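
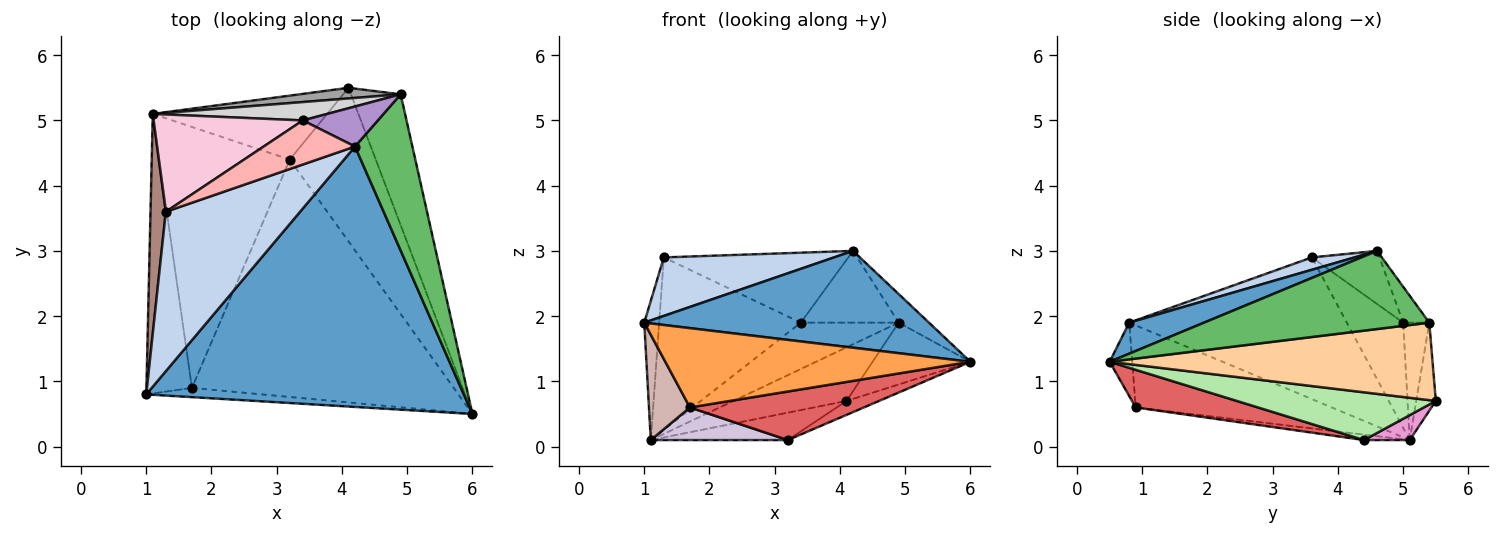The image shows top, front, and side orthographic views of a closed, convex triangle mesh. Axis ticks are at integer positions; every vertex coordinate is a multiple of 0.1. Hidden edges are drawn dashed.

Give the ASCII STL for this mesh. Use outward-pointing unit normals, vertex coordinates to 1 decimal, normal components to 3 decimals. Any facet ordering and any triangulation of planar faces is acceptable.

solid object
 facet normal 0.091 -0.347 0.933
  outer loop
   vertex 4.2 4.6 3.0
   vertex 1.0 0.8 1.9
   vertex 6.0 0.5 1.3
  endloop
 endfacet
 facet normal 0.086 -0.343 0.935
  outer loop
   vertex 1.3 3.6 2.9
   vertex 1.0 0.8 1.9
   vertex 4.2 4.6 3.0
  endloop
 endfacet
 facet normal -0.073 -0.991 -0.116
  outer loop
   vertex 1.7 0.9 0.6
   vertex 6.0 0.5 1.3
   vertex 1.0 0.8 1.9
  endloop
 endfacet
 facet normal 0.816 0.247 -0.523
  outer loop
   vertex 4.9 5.4 1.9
   vertex 6.0 0.5 1.3
   vertex 4.1 5.5 0.7
  endloop
 endfacet
 facet normal 0.801 0.108 0.588
  outer loop
   vertex 4.9 5.4 1.9
   vertex 4.2 4.6 3.0
   vertex 6.0 0.5 1.3
  endloop
 endfacet
 facet normal 0.484 0.079 -0.871
  outer loop
   vertex 3.2 4.4 0.1
   vertex 4.1 5.5 0.7
   vertex 6.0 0.5 1.3
  endloop
 endfacet
 facet normal 0.139 -0.198 -0.970
  outer loop
   vertex 3.2 4.4 0.1
   vertex 6.0 0.5 1.3
   vertex 1.7 0.9 0.6
  endloop
 endfacet
 facet normal -0.296 0.808 0.509
  outer loop
   vertex 3.4 5.0 1.9
   vertex 1.3 3.6 2.9
   vertex 4.2 4.6 3.0
  endloop
 endfacet
 facet normal -0.227 0.851 0.474
  outer loop
   vertex 3.4 5.0 1.9
   vertex 4.2 4.6 3.0
   vertex 4.9 5.4 1.9
  endloop
 endfacet
 facet normal -0.041 -0.124 -0.991
  outer loop
   vertex 1.1 5.1 0.1
   vertex 3.2 4.4 0.1
   vertex 1.7 0.9 0.6
  endloop
 endfacet
 facet normal -0.992 0.068 0.107
  outer loop
   vertex 1.1 5.1 0.1
   vertex 1.0 0.8 1.9
   vertex 1.3 3.6 2.9
  endloop
 endfacet
 facet normal -0.860 -0.180 -0.477
  outer loop
   vertex 1.1 5.1 0.1
   vertex 1.7 0.9 0.6
   vertex 1.0 0.8 1.9
  endloop
 endfacet
 facet normal 0.130 0.391 -0.911
  outer loop
   vertex 1.1 5.1 0.1
   vertex 4.1 5.5 0.7
   vertex 3.2 4.4 0.1
  endloop
 endfacet
 facet normal -0.328 0.823 0.464
  outer loop
   vertex 1.1 5.1 0.1
   vertex 1.3 3.6 2.9
   vertex 3.4 5.0 1.9
  endloop
 endfacet
 facet normal -0.167 0.967 0.192
  outer loop
   vertex 1.1 5.1 0.1
   vertex 4.9 5.4 1.9
   vertex 4.1 5.5 0.7
  endloop
 endfacet
 facet normal -0.241 0.902 0.358
  outer loop
   vertex 1.1 5.1 0.1
   vertex 3.4 5.0 1.9
   vertex 4.9 5.4 1.9
  endloop
 endfacet
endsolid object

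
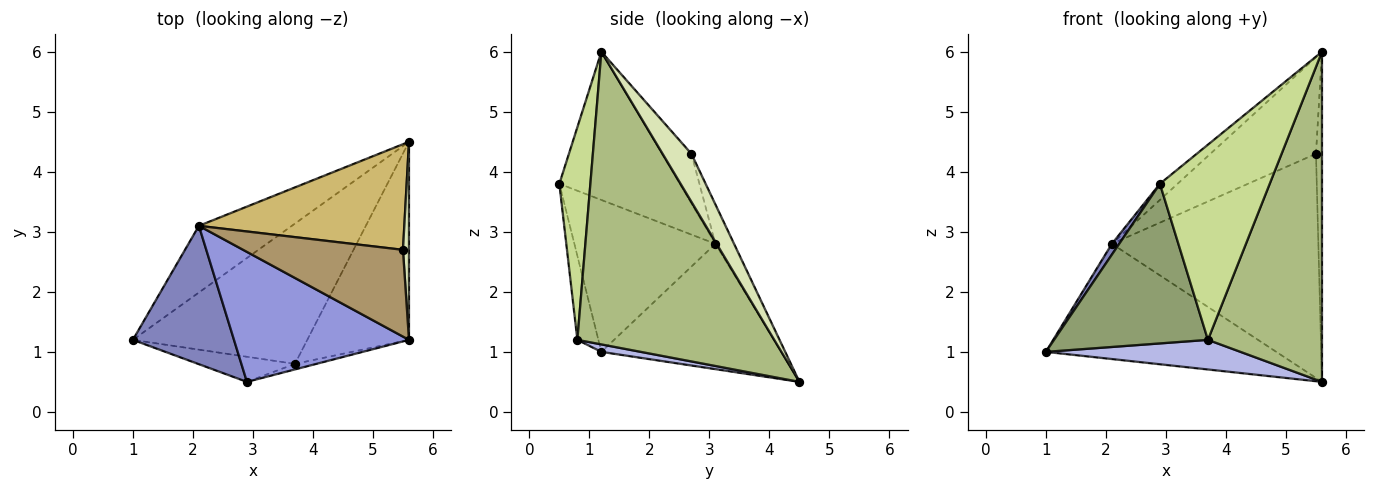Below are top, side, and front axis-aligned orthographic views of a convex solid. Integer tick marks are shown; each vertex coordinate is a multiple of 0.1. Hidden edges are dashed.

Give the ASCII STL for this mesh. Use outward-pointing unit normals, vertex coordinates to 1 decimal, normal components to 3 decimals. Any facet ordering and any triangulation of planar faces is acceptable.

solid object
 facet normal -0.560 0.717 -0.415
  outer loop
   vertex 2.1 3.1 2.8
   vertex 5.6 4.5 0.5
   vertex 1.0 1.2 1.0
  endloop
 endfacet
 facet normal -0.832 -0.043 0.554
  outer loop
   vertex 2.1 3.1 2.8
   vertex 1.0 1.2 1.0
   vertex 2.9 0.5 3.8
  endloop
 endfacet
 facet normal -0.643 0.094 0.760
  outer loop
   vertex 2.1 3.1 2.8
   vertex 2.9 0.5 3.8
   vertex 5.6 1.2 6.0
  endloop
 endfacet
 facet normal 0.042 -0.206 -0.978
  outer loop
   vertex 3.7 0.8 1.2
   vertex 1.0 1.2 1.0
   vertex 5.6 4.5 0.5
  endloop
 endfacet
 facet normal -0.134 -0.979 -0.154
  outer loop
   vertex 3.7 0.8 1.2
   vertex 2.9 0.5 3.8
   vertex 1.0 1.2 1.0
  endloop
 endfacet
 facet normal 0.829 -0.480 -0.288
  outer loop
   vertex 3.7 0.8 1.2
   vertex 5.6 4.5 0.5
   vertex 5.6 1.2 6.0
  endloop
 endfacet
 facet normal 0.272 -0.962 -0.027
  outer loop
   vertex 3.7 0.8 1.2
   vertex 5.6 1.2 6.0
   vertex 2.9 0.5 3.8
  endloop
 endfacet
 facet normal 0.972 0.202 0.121
  outer loop
   vertex 5.5 2.7 4.3
   vertex 5.6 1.2 6.0
   vertex 5.6 4.5 0.5
  endloop
 endfacet
 facet normal -0.203 0.728 0.655
  outer loop
   vertex 5.5 2.7 4.3
   vertex 2.1 3.1 2.8
   vertex 5.6 1.2 6.0
  endloop
 endfacet
 facet normal -0.081 0.902 0.425
  outer loop
   vertex 5.5 2.7 4.3
   vertex 5.6 4.5 0.5
   vertex 2.1 3.1 2.8
  endloop
 endfacet
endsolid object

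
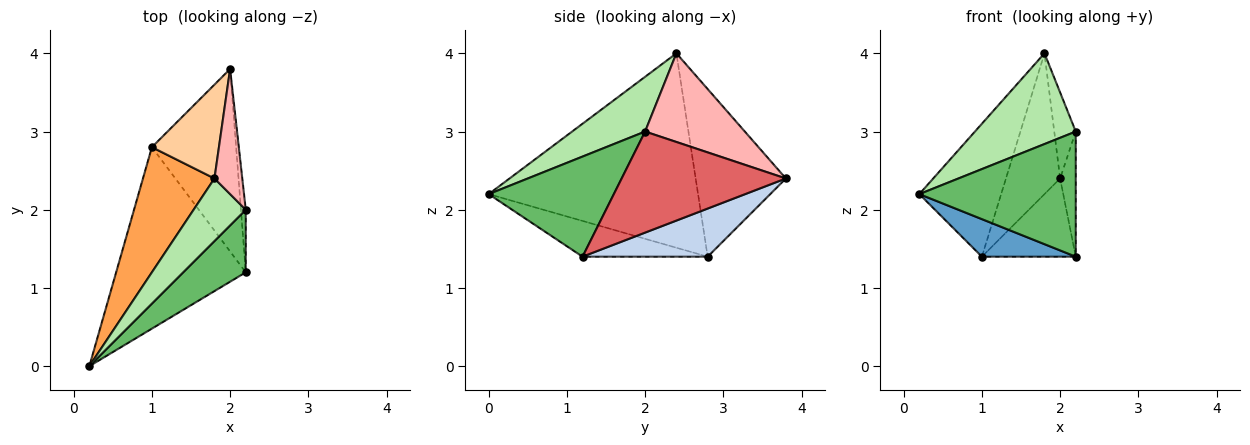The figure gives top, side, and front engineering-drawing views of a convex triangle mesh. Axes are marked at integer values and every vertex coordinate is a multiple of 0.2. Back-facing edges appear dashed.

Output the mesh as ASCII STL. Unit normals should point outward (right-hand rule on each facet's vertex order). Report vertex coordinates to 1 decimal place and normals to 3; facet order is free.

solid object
 facet normal -0.261 -0.196 -0.945
  outer loop
   vertex 1.0 2.8 1.4
   vertex 2.2 1.2 1.4
   vertex 0.2 0.0 2.2
  endloop
 endfacet
 facet normal 0.465 0.349 -0.814
  outer loop
   vertex 1.0 2.8 1.4
   vertex 2.0 3.8 2.4
   vertex 2.2 1.2 1.4
  endloop
 endfacet
 facet normal -0.881 0.344 0.324
  outer loop
   vertex 1.0 2.8 1.4
   vertex 0.2 0.0 2.2
   vertex 1.8 2.4 4.0
  endloop
 endfacet
 facet normal -0.811 0.487 0.324
  outer loop
   vertex 1.0 2.8 1.4
   vertex 1.8 2.4 4.0
   vertex 2.0 3.8 2.4
  endloop
 endfacet
 facet normal 0.582 -0.727 0.364
  outer loop
   vertex 2.2 2.0 3.0
   vertex 0.2 0.0 2.2
   vertex 2.2 1.2 1.4
  endloop
 endfacet
 facet normal 0.512 -0.707 0.488
  outer loop
   vertex 2.2 2.0 3.0
   vertex 1.8 2.4 4.0
   vertex 0.2 0.0 2.2
  endloop
 endfacet
 facet normal 0.994 0.095 -0.047
  outer loop
   vertex 2.2 2.0 3.0
   vertex 2.2 1.2 1.4
   vertex 2.0 3.8 2.4
  endloop
 endfacet
 facet normal 0.935 0.202 0.293
  outer loop
   vertex 2.2 2.0 3.0
   vertex 2.0 3.8 2.4
   vertex 1.8 2.4 4.0
  endloop
 endfacet
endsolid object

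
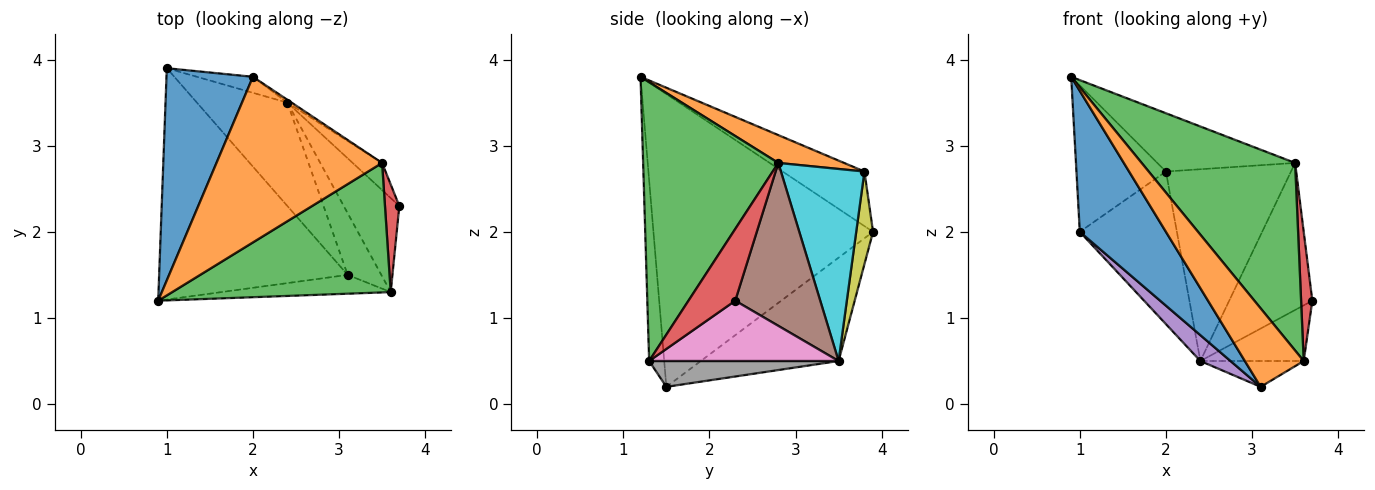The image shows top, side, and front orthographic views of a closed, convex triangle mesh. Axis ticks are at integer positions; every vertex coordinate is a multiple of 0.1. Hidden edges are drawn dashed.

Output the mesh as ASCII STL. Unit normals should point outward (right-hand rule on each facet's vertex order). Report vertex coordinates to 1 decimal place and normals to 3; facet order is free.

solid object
 facet normal -0.799 -0.313 -0.514
  outer loop
   vertex 3.1 1.5 0.2
   vertex 0.9 1.2 3.8
   vertex 1.0 3.9 2.0
  endloop
 endfacet
 facet normal -0.242 -0.944 -0.226
  outer loop
   vertex 3.6 1.3 0.5
   vertex 0.9 1.2 3.8
   vertex 3.1 1.5 0.2
  endloop
 endfacet
 facet normal 0.587 -0.666 0.460
  outer loop
   vertex 3.6 1.3 0.5
   vertex 3.5 2.8 2.8
   vertex 0.9 1.2 3.8
  endloop
 endfacet
 facet normal 0.955 -0.229 0.191
  outer loop
   vertex 3.6 1.3 0.5
   vertex 3.7 2.3 1.2
   vertex 3.5 2.8 2.8
  endloop
 endfacet
 facet normal -0.743 -0.162 -0.650
  outer loop
   vertex 2.4 3.5 0.5
   vertex 3.1 1.5 0.2
   vertex 1.0 3.9 2.0
  endloop
 endfacet
 facet normal 0.709 0.693 -0.128
  outer loop
   vertex 2.4 3.5 0.5
   vertex 3.5 2.8 2.8
   vertex 3.7 2.3 1.2
  endloop
 endfacet
 facet normal 0.682 0.372 -0.629
  outer loop
   vertex 2.4 3.5 0.5
   vertex 3.7 2.3 1.2
   vertex 3.6 1.3 0.5
  endloop
 endfacet
 facet normal 0.578 0.315 -0.753
  outer loop
   vertex 2.4 3.5 0.5
   vertex 3.6 1.3 0.5
   vertex 3.1 1.5 0.2
  endloop
 endfacet
 facet normal 0.170 0.980 -0.103
  outer loop
   vertex 2.0 3.8 2.7
   vertex 2.4 3.5 0.5
   vertex 1.0 3.9 2.0
  endloop
 endfacet
 facet normal 0.555 0.832 -0.012
  outer loop
   vertex 2.0 3.8 2.7
   vertex 3.5 2.8 2.8
   vertex 2.4 3.5 0.5
  endloop
 endfacet
 facet normal -0.461 0.504 0.730
  outer loop
   vertex 2.0 3.8 2.7
   vertex 1.0 3.9 2.0
   vertex 0.9 1.2 3.8
  endloop
 endfacet
 facet normal 0.157 0.328 0.932
  outer loop
   vertex 2.0 3.8 2.7
   vertex 0.9 1.2 3.8
   vertex 3.5 2.8 2.8
  endloop
 endfacet
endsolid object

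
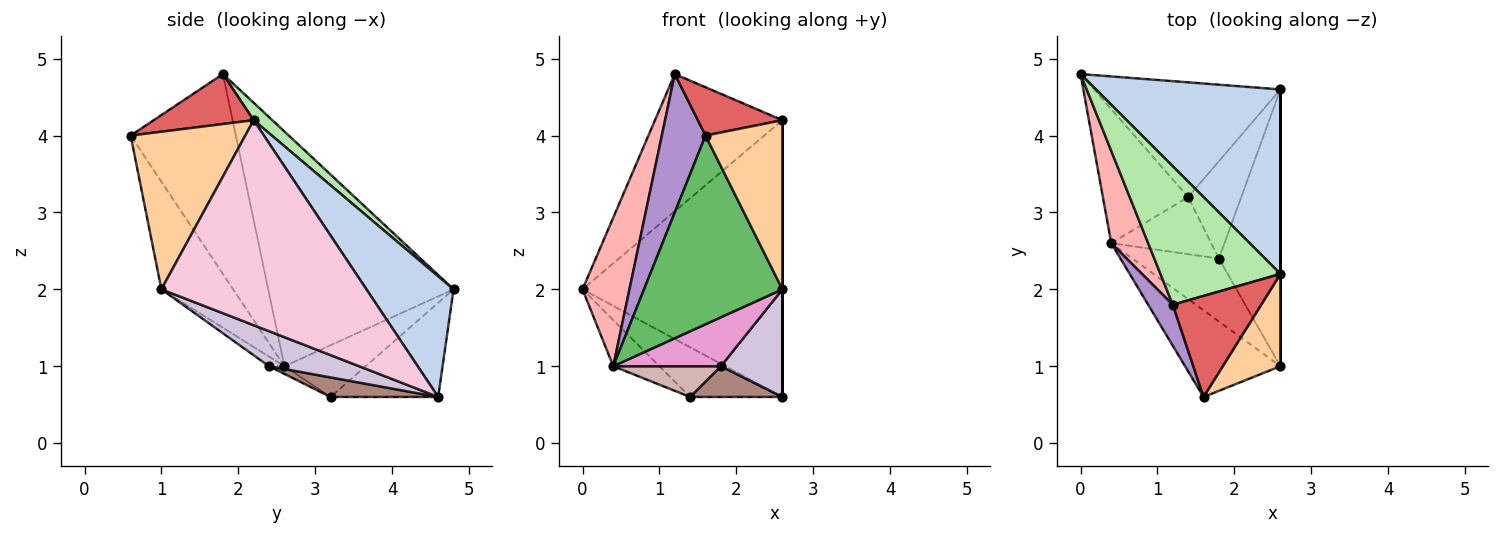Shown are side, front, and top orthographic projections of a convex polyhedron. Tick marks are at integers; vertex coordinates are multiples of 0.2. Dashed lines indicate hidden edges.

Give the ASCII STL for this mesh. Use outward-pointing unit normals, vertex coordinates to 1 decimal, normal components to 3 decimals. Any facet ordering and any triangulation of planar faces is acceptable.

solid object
 facet normal -0.421 0.360 -0.833
  outer loop
   vertex 2.6 4.6 0.6
   vertex 1.4 3.2 0.6
   vertex 0.0 4.8 2.0
  endloop
 endfacet
 facet normal 0.341 0.782 0.521
  outer loop
   vertex 2.6 2.2 4.2
   vertex 2.6 4.6 0.6
   vertex 0.0 4.8 2.0
  endloop
 endfacet
 facet normal -0.498 0.282 -0.820
  outer loop
   vertex 0.4 2.6 1.0
   vertex 0.0 4.8 2.0
   vertex 1.4 3.2 0.6
  endloop
 endfacet
 facet normal 0.795 -0.533 0.291
  outer loop
   vertex 2.6 1.0 2.0
   vertex 2.6 2.2 4.2
   vertex 1.6 0.6 4.0
  endloop
 endfacet
 facet normal -0.426 -0.822 -0.378
  outer loop
   vertex 2.6 1.0 2.0
   vertex 1.6 0.6 4.0
   vertex 0.4 2.6 1.0
  endloop
 endfacet
 facet normal 0.103 0.700 0.706
  outer loop
   vertex 1.2 1.8 4.8
   vertex 2.6 2.2 4.2
   vertex 0.0 4.8 2.0
  endloop
 endfacet
 facet normal 0.454 -0.384 0.804
  outer loop
   vertex 1.2 1.8 4.8
   vertex 1.6 0.6 4.0
   vertex 2.6 2.2 4.2
  endloop
 endfacet
 facet normal -0.958 -0.243 0.151
  outer loop
   vertex 1.2 1.8 4.8
   vertex 0.0 4.8 2.0
   vertex 0.4 2.6 1.0
  endloop
 endfacet
 facet normal -0.918 -0.381 0.113
  outer loop
   vertex 1.2 1.8 4.8
   vertex 0.4 2.6 1.0
   vertex 1.6 0.6 4.0
  endloop
 endfacet
 facet normal 0.469 -0.320 -0.823
  outer loop
   vertex 1.8 2.4 1.0
   vertex 2.6 4.6 0.6
   vertex 2.6 1.0 2.0
  endloop
 endfacet
 facet normal 0.331 -0.284 -0.900
  outer loop
   vertex 1.8 2.4 1.0
   vertex 1.4 3.2 0.6
   vertex 2.6 4.6 0.6
  endloop
 endfacet
 facet normal -0.068 -0.473 -0.878
  outer loop
   vertex 1.8 2.4 1.0
   vertex 0.4 2.6 1.0
   vertex 1.4 3.2 0.6
  endloop
 endfacet
 facet normal -0.087 -0.612 -0.786
  outer loop
   vertex 1.8 2.4 1.0
   vertex 2.6 1.0 2.0
   vertex 0.4 2.6 1.0
  endloop
 endfacet
 facet normal 1.000 0.000 0.000
  outer loop
   vertex 2.6 1.0 2.0
   vertex 2.6 4.6 0.6
   vertex 2.6 2.2 4.2
  endloop
 endfacet
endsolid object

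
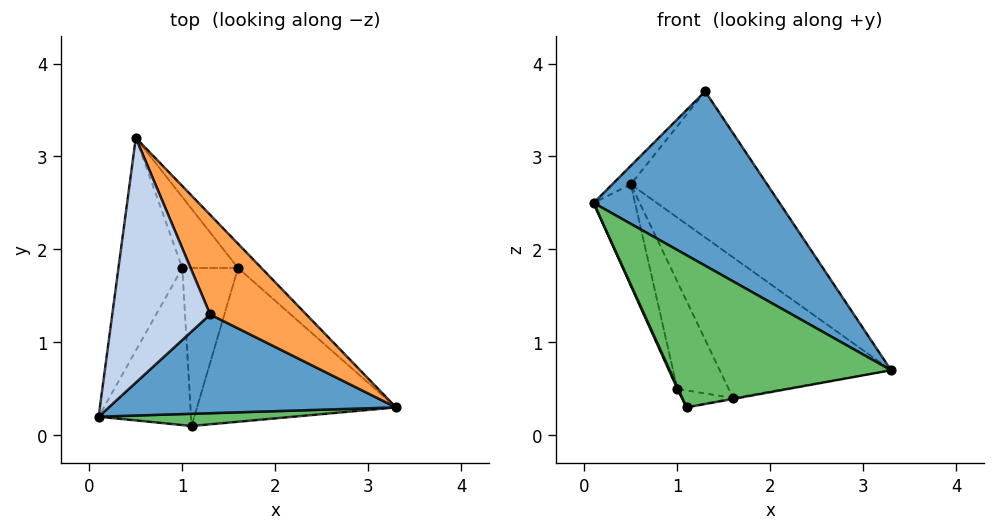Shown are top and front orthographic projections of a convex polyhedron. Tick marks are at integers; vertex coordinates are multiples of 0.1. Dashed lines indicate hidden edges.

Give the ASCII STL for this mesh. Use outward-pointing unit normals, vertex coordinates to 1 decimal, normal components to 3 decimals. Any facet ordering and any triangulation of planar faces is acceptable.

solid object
 facet normal 0.291 -0.832 0.472
  outer loop
   vertex 1.3 1.3 3.7
   vertex 0.1 0.2 2.5
   vertex 3.3 0.3 0.7
  endloop
 endfacet
 facet normal -0.729 0.052 0.682
  outer loop
   vertex 1.3 1.3 3.7
   vertex 0.5 3.2 2.7
   vertex 0.1 0.2 2.5
  endloop
 endfacet
 facet normal 0.783 0.514 0.351
  outer loop
   vertex 1.3 1.3 3.7
   vertex 3.3 0.3 0.7
   vertex 0.5 3.2 2.7
  endloop
 endfacet
 facet normal -0.941 0.146 -0.307
  outer loop
   vertex 1.0 1.8 0.5
   vertex 0.1 0.2 2.5
   vertex 0.5 3.2 2.7
  endloop
 endfacet
 facet normal 0.076 -0.994 0.080
  outer loop
   vertex 1.1 0.1 0.3
   vertex 3.3 0.3 0.7
   vertex 0.1 0.2 2.5
  endloop
 endfacet
 facet normal -0.910 -0.005 -0.414
  outer loop
   vertex 1.1 0.1 0.3
   vertex 0.1 0.2 2.5
   vertex 1.0 1.8 0.5
  endloop
 endfacet
 facet normal 0.669 0.733 -0.126
  outer loop
   vertex 1.6 1.8 0.4
   vertex 0.5 3.2 2.7
   vertex 3.3 0.3 0.7
  endloop
 endfacet
 facet normal -0.092 0.831 -0.549
  outer loop
   vertex 1.6 1.8 0.4
   vertex 1.0 1.8 0.5
   vertex 0.5 3.2 2.7
  endloop
 endfacet
 facet normal 0.178 0.005 -0.984
  outer loop
   vertex 1.6 1.8 0.4
   vertex 3.3 0.3 0.7
   vertex 1.1 0.1 0.3
  endloop
 endfacet
 facet normal -0.163 0.106 -0.981
  outer loop
   vertex 1.6 1.8 0.4
   vertex 1.1 0.1 0.3
   vertex 1.0 1.8 0.5
  endloop
 endfacet
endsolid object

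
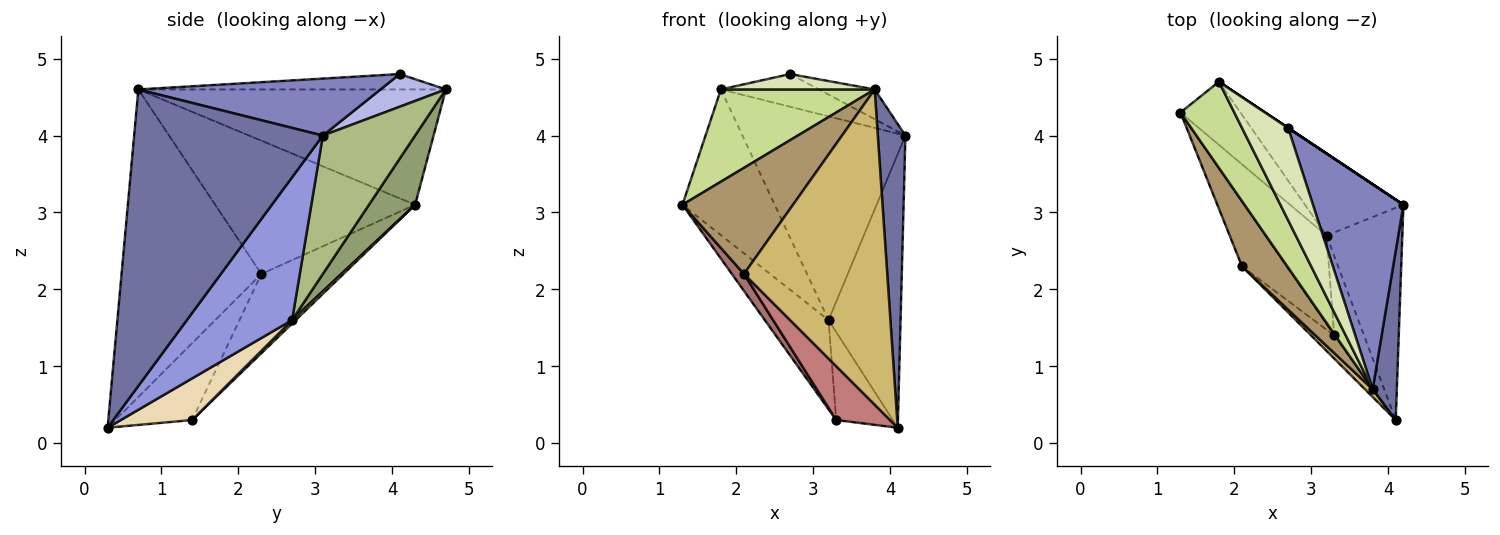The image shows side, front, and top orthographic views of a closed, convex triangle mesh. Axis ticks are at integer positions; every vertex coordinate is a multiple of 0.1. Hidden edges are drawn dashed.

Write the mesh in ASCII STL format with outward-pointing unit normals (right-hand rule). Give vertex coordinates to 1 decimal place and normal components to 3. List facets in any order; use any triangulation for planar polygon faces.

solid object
 facet normal 0.986 -0.144 0.080
  outer loop
   vertex 3.8 0.7 4.6
   vertex 4.1 0.3 0.2
   vertex 4.2 3.1 4.0
  endloop
 endfacet
 facet normal 0.529 0.122 0.840
  outer loop
   vertex 3.8 0.7 4.6
   vertex 4.2 3.1 4.0
   vertex 2.7 4.1 4.8
  endloop
 endfacet
 facet normal 0.756 0.517 -0.401
  outer loop
   vertex 3.2 2.7 1.6
   vertex 4.2 3.1 4.0
   vertex 4.1 0.3 0.2
  endloop
 endfacet
 facet normal 0.555 0.832 0.000
  outer loop
   vertex 1.8 4.7 4.6
   vertex 2.7 4.1 4.8
   vertex 4.2 3.1 4.0
  endloop
 endfacet
 facet normal 0.417 0.834 -0.361
  outer loop
   vertex 1.8 4.7 4.6
   vertex 3.2 2.7 1.6
   vertex 1.3 4.3 3.1
  endloop
 endfacet
 facet normal 0.465 0.821 -0.331
  outer loop
   vertex 1.8 4.7 4.6
   vertex 4.2 3.1 4.0
   vertex 3.2 2.7 1.6
  endloop
 endfacet
 facet normal -0.825 -0.413 0.385
  outer loop
   vertex 1.8 4.7 4.6
   vertex 1.3 4.3 3.1
   vertex 3.8 0.7 4.6
  endloop
 endfacet
 facet normal -0.312 -0.156 0.937
  outer loop
   vertex 1.8 4.7 4.6
   vertex 3.8 0.7 4.6
   vertex 2.7 4.1 4.8
  endloop
 endfacet
 facet normal -0.839 -0.464 0.285
  outer loop
   vertex 2.1 2.3 2.2
   vertex 3.8 0.7 4.6
   vertex 1.3 4.3 3.1
  endloop
 endfacet
 facet normal -0.698 -0.716 0.017
  outer loop
   vertex 2.1 2.3 2.2
   vertex 4.1 0.3 0.2
   vertex 3.8 0.7 4.6
  endloop
 endfacet
 facet normal 0.040 0.708 -0.705
  outer loop
   vertex 3.3 1.4 0.3
   vertex 1.3 4.3 3.1
   vertex 3.2 2.7 1.6
  endloop
 endfacet
 facet normal 0.684 0.542 -0.489
  outer loop
   vertex 3.3 1.4 0.3
   vertex 3.2 2.7 1.6
   vertex 4.1 0.3 0.2
  endloop
 endfacet
 facet normal -0.865 -0.127 -0.486
  outer loop
   vertex 3.3 1.4 0.3
   vertex 2.1 2.3 2.2
   vertex 1.3 4.3 3.1
  endloop
 endfacet
 facet normal -0.796 -0.557 -0.239
  outer loop
   vertex 3.3 1.4 0.3
   vertex 4.1 0.3 0.2
   vertex 2.1 2.3 2.2
  endloop
 endfacet
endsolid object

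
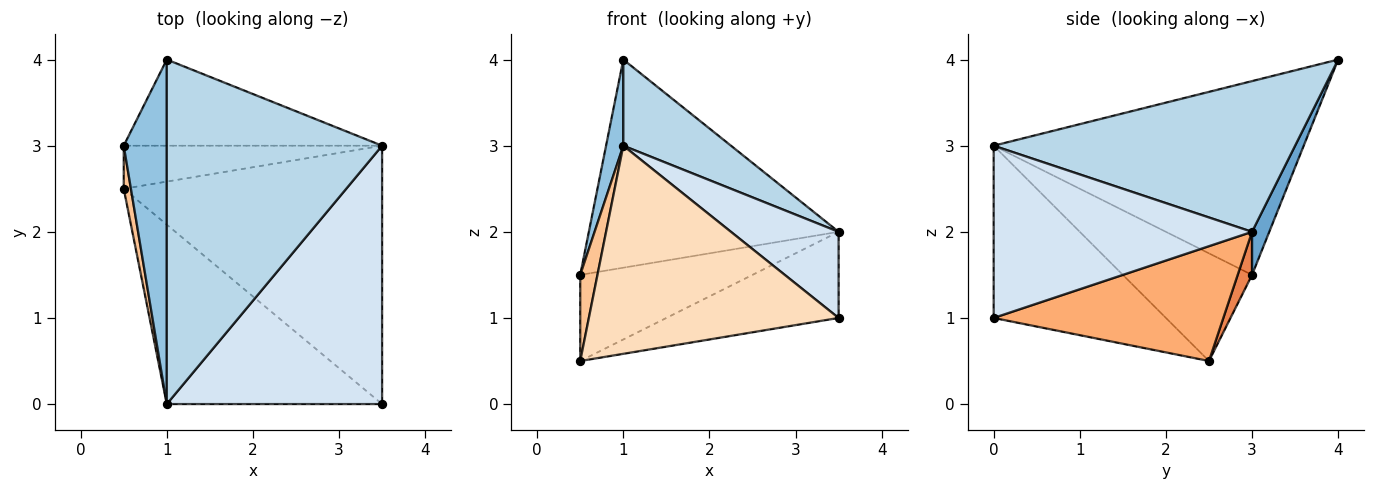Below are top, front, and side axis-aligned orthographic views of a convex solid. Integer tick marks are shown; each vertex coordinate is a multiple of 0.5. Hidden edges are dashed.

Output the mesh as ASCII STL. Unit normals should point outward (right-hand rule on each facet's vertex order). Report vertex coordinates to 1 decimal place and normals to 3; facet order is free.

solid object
 facet normal 0.064 0.922 -0.382
  outer loop
   vertex 1.0 4.0 4.0
   vertex 3.5 3.0 2.0
   vertex 0.5 3.0 1.5
  endloop
 endfacet
 facet normal -0.975 -0.054 0.217
  outer loop
   vertex 1.0 4.0 4.0
   vertex 0.5 3.0 1.5
   vertex 1.0 0.0 3.0
  endloop
 endfacet
 facet normal 0.562 -0.201 0.803
  outer loop
   vertex 1.0 4.0 4.0
   vertex 1.0 0.0 3.0
   vertex 3.5 3.0 2.0
  endloop
 endfacet
 facet normal 0.605 -0.252 0.756
  outer loop
   vertex 3.5 0.0 1.0
   vertex 3.5 3.0 2.0
   vertex 1.0 0.0 3.0
  endloop
 endfacet
 facet normal 0.074 0.892 -0.446
  outer loop
   vertex 0.5 2.5 0.5
   vertex 0.5 3.0 1.5
   vertex 3.5 3.0 2.0
  endloop
 endfacet
 facet normal 0.389 0.291 -0.874
  outer loop
   vertex 0.5 2.5 0.5
   vertex 3.5 3.0 2.0
   vertex 3.5 0.0 1.0
  endloop
 endfacet
 facet normal -0.989 -0.132 0.066
  outer loop
   vertex 0.5 2.5 0.5
   vertex 1.0 0.0 3.0
   vertex 0.5 3.0 1.5
  endloop
 endfacet
 facet normal -0.463 -0.671 -0.579
  outer loop
   vertex 0.5 2.5 0.5
   vertex 3.5 0.0 1.0
   vertex 1.0 0.0 3.0
  endloop
 endfacet
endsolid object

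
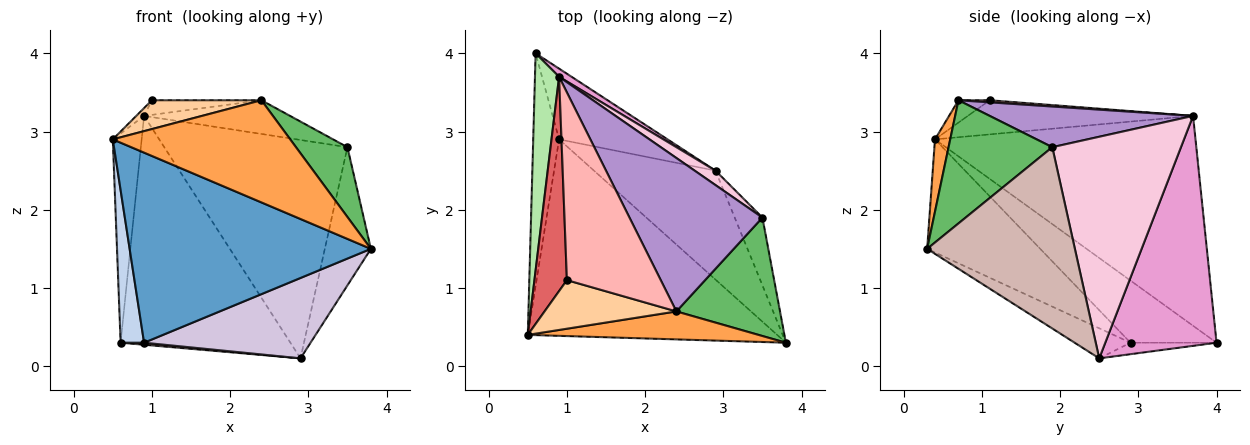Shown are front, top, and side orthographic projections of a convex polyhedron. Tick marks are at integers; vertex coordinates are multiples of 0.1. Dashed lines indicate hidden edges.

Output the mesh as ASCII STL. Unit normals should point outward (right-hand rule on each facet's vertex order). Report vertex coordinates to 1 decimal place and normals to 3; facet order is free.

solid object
 facet normal -0.310 -0.661 -0.683
  outer loop
   vertex 0.9 2.9 0.3
   vertex 3.8 0.3 1.5
   vertex 0.5 0.4 2.9
  endloop
 endfacet
 facet normal -0.895 -0.244 -0.373
  outer loop
   vertex 0.9 2.9 0.3
   vertex 0.5 0.4 2.9
   vertex 0.6 4.0 0.3
  endloop
 endfacet
 facet normal 0.083 -0.961 0.263
  outer loop
   vertex 2.4 0.7 3.4
   vertex 0.5 0.4 2.9
   vertex 3.8 0.3 1.5
  endloop
 endfacet
 facet normal -0.144 -0.505 0.851
  outer loop
   vertex 2.4 0.7 3.4
   vertex 1.0 1.1 3.4
   vertex 0.5 0.4 2.9
  endloop
 endfacet
 facet normal 0.715 -0.355 0.602
  outer loop
   vertex 2.4 0.7 3.4
   vertex 3.8 0.3 1.5
   vertex 3.5 1.9 2.8
  endloop
 endfacet
 facet normal -0.988 0.109 0.113
  outer loop
   vertex 0.9 3.7 3.2
   vertex 0.6 4.0 0.3
   vertex 0.5 0.4 2.9
  endloop
 endfacet
 facet normal -0.724 0.025 0.689
  outer loop
   vertex 0.9 3.7 3.2
   vertex 0.5 0.4 2.9
   vertex 1.0 1.1 3.4
  endloop
 endfacet
 facet normal 0.022 0.078 0.997
  outer loop
   vertex 0.9 3.7 3.2
   vertex 1.0 1.1 3.4
   vertex 2.4 0.7 3.4
  endloop
 endfacet
 facet normal 0.286 0.206 0.936
  outer loop
   vertex 0.9 3.7 3.2
   vertex 2.4 0.7 3.4
   vertex 3.5 1.9 2.8
  endloop
 endfacet
 facet normal -0.195 -0.582 -0.789
  outer loop
   vertex 2.9 2.5 0.1
   vertex 3.8 0.3 1.5
   vertex 0.9 2.9 0.3
  endloop
 endfacet
 facet normal -0.105 -0.029 -0.994
  outer loop
   vertex 2.9 2.5 0.1
   vertex 0.9 2.9 0.3
   vertex 0.6 4.0 0.3
  endloop
 endfacet
 facet normal 0.945 0.295 -0.144
  outer loop
   vertex 2.9 2.5 0.1
   vertex 3.5 1.9 2.8
   vertex 3.8 0.3 1.5
  endloop
 endfacet
 facet normal 0.548 0.836 0.030
  outer loop
   vertex 2.9 2.5 0.1
   vertex 0.6 4.0 0.3
   vertex 0.9 3.7 3.2
  endloop
 endfacet
 facet normal 0.574 0.817 0.054
  outer loop
   vertex 2.9 2.5 0.1
   vertex 0.9 3.7 3.2
   vertex 3.5 1.9 2.8
  endloop
 endfacet
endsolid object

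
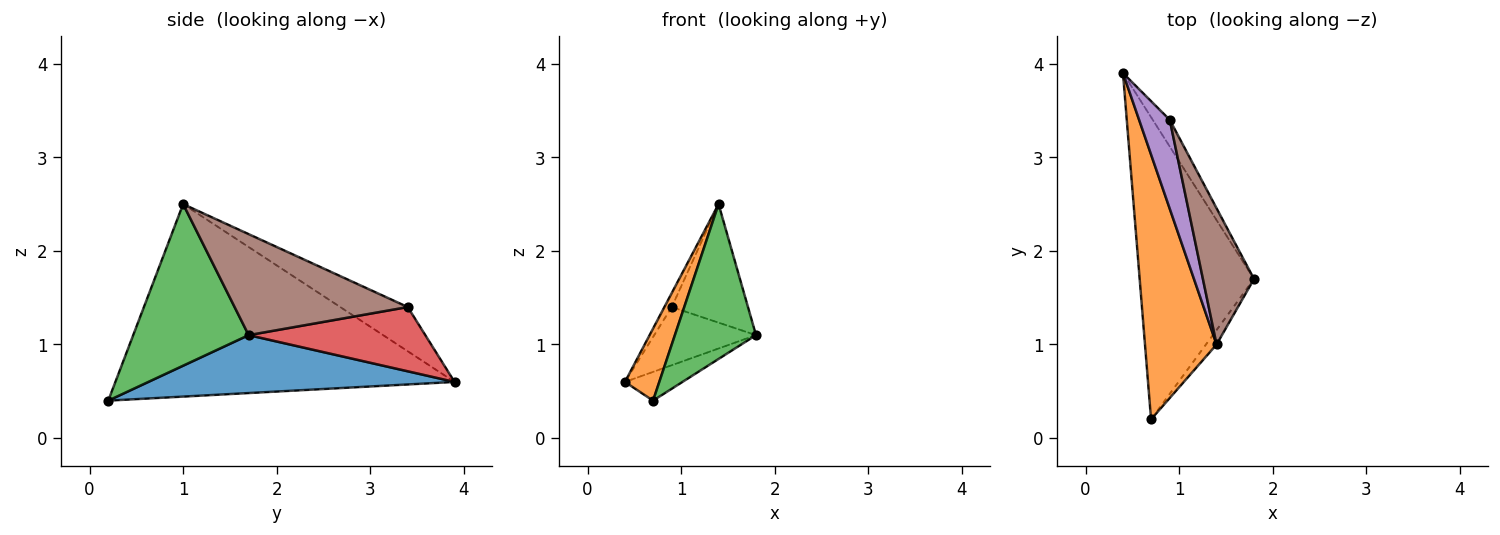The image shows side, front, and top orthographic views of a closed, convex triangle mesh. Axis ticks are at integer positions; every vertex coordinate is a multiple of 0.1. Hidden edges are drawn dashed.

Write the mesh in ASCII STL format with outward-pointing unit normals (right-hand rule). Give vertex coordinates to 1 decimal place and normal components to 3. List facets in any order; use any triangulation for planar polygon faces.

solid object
 facet normal 0.450 0.085 -0.889
  outer loop
   vertex 0.7 0.2 0.4
   vertex 0.4 3.9 0.6
   vertex 1.8 1.7 1.1
  endloop
 endfacet
 facet normal -0.933 -0.094 0.347
  outer loop
   vertex 1.4 1.0 2.5
   vertex 0.4 3.9 0.6
   vertex 0.7 0.2 0.4
  endloop
 endfacet
 facet normal 0.817 -0.574 -0.054
  outer loop
   vertex 1.4 1.0 2.5
   vertex 0.7 0.2 0.4
   vertex 1.8 1.7 1.1
  endloop
 endfacet
 facet normal 0.845 0.487 -0.224
  outer loop
   vertex 0.9 3.4 1.4
   vertex 1.8 1.7 1.1
   vertex 0.4 3.9 0.6
  endloop
 endfacet
 facet normal -0.818 0.090 0.568
  outer loop
   vertex 0.9 3.4 1.4
   vertex 0.4 3.9 0.6
   vertex 1.4 1.0 2.5
  endloop
 endfacet
 facet normal 0.831 0.366 0.420
  outer loop
   vertex 0.9 3.4 1.4
   vertex 1.4 1.0 2.5
   vertex 1.8 1.7 1.1
  endloop
 endfacet
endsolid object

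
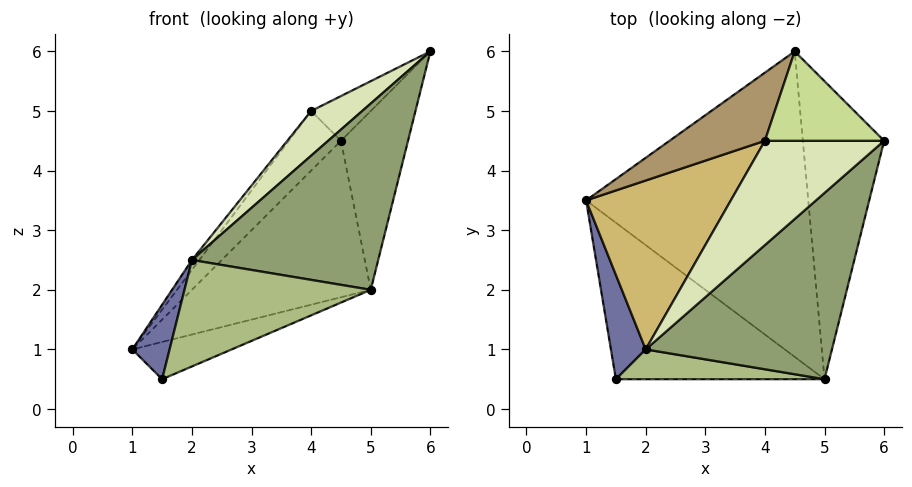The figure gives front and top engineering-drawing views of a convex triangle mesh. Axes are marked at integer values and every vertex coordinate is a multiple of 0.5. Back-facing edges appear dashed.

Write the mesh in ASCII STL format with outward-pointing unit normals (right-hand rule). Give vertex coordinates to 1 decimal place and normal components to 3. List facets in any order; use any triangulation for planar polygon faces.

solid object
 facet normal -0.937 -0.204 0.285
  outer loop
   vertex 2.0 1.0 2.5
   vertex 1.0 3.5 1.0
   vertex 1.5 0.5 0.5
  endloop
 endfacet
 facet normal 0.385 0.214 -0.898
  outer loop
   vertex 5.0 0.5 2.0
   vertex 1.5 0.5 0.5
   vertex 1.0 3.5 1.0
  endloop
 endfacet
 facet normal 0.492 0.397 -0.775
  outer loop
   vertex 5.0 0.5 2.0
   vertex 1.0 3.5 1.0
   vertex 4.5 6.0 4.5
  endloop
 endfacet
 facet normal 0.808 0.303 -0.505
  outer loop
   vertex 5.0 0.5 2.0
   vertex 4.5 6.0 4.5
   vertex 6.0 4.5 6.0
  endloop
 endfacet
 facet normal 0.000 -0.707 0.707
  outer loop
   vertex 5.0 0.5 2.0
   vertex 6.0 4.5 6.0
   vertex 2.0 1.0 2.5
  endloop
 endfacet
 facet normal -0.115 -0.957 0.268
  outer loop
   vertex 5.0 0.5 2.0
   vertex 2.0 1.0 2.5
   vertex 1.5 0.5 0.5
  endloop
 endfacet
 facet normal -0.408 0.408 0.816
  outer loop
   vertex 4.0 4.5 5.0
   vertex 6.0 4.5 6.0
   vertex 4.5 6.0 4.5
  endloop
 endfacet
 facet normal -0.418 -0.358 0.835
  outer loop
   vertex 4.0 4.5 5.0
   vertex 2.0 1.0 2.5
   vertex 6.0 4.5 6.0
  endloop
 endfacet
 facet normal -0.774 0.417 0.476
  outer loop
   vertex 4.0 4.5 5.0
   vertex 4.5 6.0 4.5
   vertex 1.0 3.5 1.0
  endloop
 endfacet
 facet normal -0.804 0.035 0.594
  outer loop
   vertex 4.0 4.5 5.0
   vertex 1.0 3.5 1.0
   vertex 2.0 1.0 2.5
  endloop
 endfacet
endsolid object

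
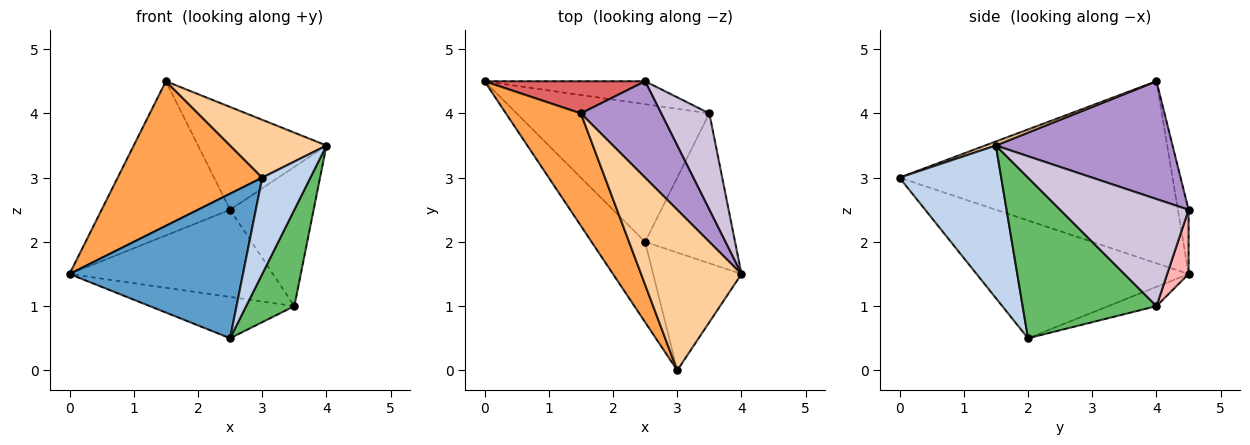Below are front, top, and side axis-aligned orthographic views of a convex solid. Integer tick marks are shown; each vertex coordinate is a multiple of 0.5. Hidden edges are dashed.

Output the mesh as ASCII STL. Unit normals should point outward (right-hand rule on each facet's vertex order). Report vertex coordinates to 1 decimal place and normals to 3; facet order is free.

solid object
 facet normal -0.730 -0.597 -0.332
  outer loop
   vertex 2.5 2.0 0.5
   vertex 3.0 0.0 3.0
   vertex 0.0 4.5 1.5
  endloop
 endfacet
 facet normal 0.801 -0.379 -0.464
  outer loop
   vertex 2.5 2.0 0.5
   vertex 4.0 1.5 3.5
   vertex 3.0 0.0 3.0
  endloop
 endfacet
 facet normal -0.831 -0.440 0.342
  outer loop
   vertex 1.5 4.0 4.5
   vertex 0.0 4.5 1.5
   vertex 3.0 0.0 3.0
  endloop
 endfacet
 facet normal 0.038 -0.338 0.940
  outer loop
   vertex 1.5 4.0 4.5
   vertex 3.0 0.0 3.0
   vertex 4.0 1.5 3.5
  endloop
 endfacet
 facet normal 0.832 -0.300 -0.466
  outer loop
   vertex 3.5 4.0 1.0
   vertex 4.0 1.5 3.5
   vertex 2.5 2.0 0.5
  endloop
 endfacet
 facet normal -0.095 0.286 -0.953
  outer loop
   vertex 3.5 4.0 1.0
   vertex 2.5 2.0 0.5
   vertex 0.0 4.5 1.5
  endloop
 endfacet
 facet normal -0.081 0.976 0.203
  outer loop
   vertex 2.5 4.5 2.5
   vertex 0.0 4.5 1.5
   vertex 1.5 4.0 4.5
  endloop
 endfacet
 facet normal 0.101 0.962 -0.253
  outer loop
   vertex 2.5 4.5 2.5
   vertex 3.5 4.0 1.0
   vertex 0.0 4.5 1.5
  endloop
 endfacet
 facet normal 0.708 0.515 0.483
  outer loop
   vertex 2.5 4.5 2.5
   vertex 1.5 4.0 4.5
   vertex 4.0 1.5 3.5
  endloop
 endfacet
 facet normal 0.784 0.510 0.353
  outer loop
   vertex 2.5 4.5 2.5
   vertex 4.0 1.5 3.5
   vertex 3.5 4.0 1.0
  endloop
 endfacet
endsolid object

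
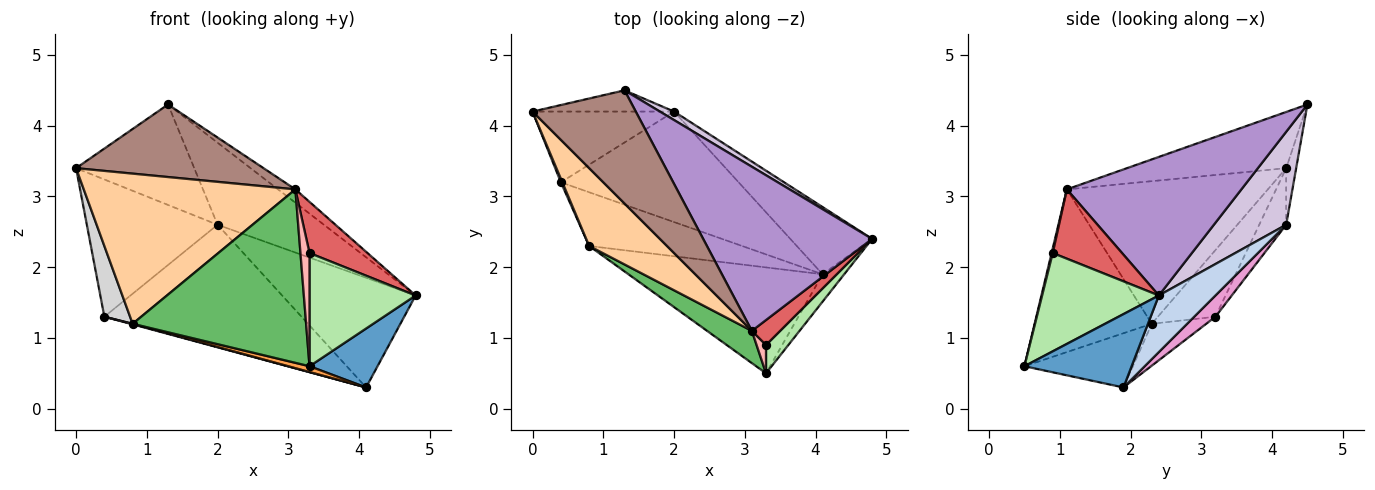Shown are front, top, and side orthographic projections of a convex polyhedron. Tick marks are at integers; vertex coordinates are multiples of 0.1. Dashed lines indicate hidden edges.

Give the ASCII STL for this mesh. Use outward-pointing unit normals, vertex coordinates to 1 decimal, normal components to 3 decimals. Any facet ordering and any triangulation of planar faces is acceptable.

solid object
 facet normal 0.819 -0.520 -0.241
  outer loop
   vertex 4.1 1.9 0.3
   vertex 4.8 2.4 1.6
   vertex 3.3 0.5 0.6
  endloop
 endfacet
 facet normal 0.340 0.802 -0.491
  outer loop
   vertex 2.0 4.2 2.6
   vertex 4.8 2.4 1.6
   vertex 4.1 1.9 0.3
  endloop
 endfacet
 facet normal -0.269 -0.053 -0.962
  outer loop
   vertex 0.8 2.3 1.2
   vertex 4.1 1.9 0.3
   vertex 3.3 0.5 0.6
  endloop
 endfacet
 facet normal -0.645 -0.679 0.352
  outer loop
   vertex 0.8 2.3 1.2
   vertex 3.1 1.1 3.1
   vertex 0.0 4.2 3.4
  endloop
 endfacet
 facet normal -0.553 -0.819 0.152
  outer loop
   vertex 0.8 2.3 1.2
   vertex 3.3 0.5 0.6
   vertex 3.1 1.1 3.1
  endloop
 endfacet
 facet normal 0.730 -0.663 0.166
  outer loop
   vertex 3.3 0.9 2.2
   vertex 3.3 0.5 0.6
   vertex 4.8 2.4 1.6
  endloop
 endfacet
 facet normal 0.732 -0.612 0.299
  outer loop
   vertex 3.3 0.9 2.2
   vertex 4.8 2.4 1.6
   vertex 3.1 1.1 3.1
  endloop
 endfacet
 facet normal 0.120 -0.963 0.241
  outer loop
   vertex 3.3 0.9 2.2
   vertex 3.1 1.1 3.1
   vertex 3.3 0.5 0.6
  endloop
 endfacet
 facet normal 0.633 0.063 0.772
  outer loop
   vertex 1.3 4.5 4.3
   vertex 3.1 1.1 3.1
   vertex 4.8 2.4 1.6
  endloop
 endfacet
 facet normal 0.560 0.824 0.085
  outer loop
   vertex 1.3 4.5 4.3
   vertex 4.8 2.4 1.6
   vertex 2.0 4.2 2.6
  endloop
 endfacet
 facet normal -0.417 -0.491 0.765
  outer loop
   vertex 1.3 4.5 4.3
   vertex 0.0 4.2 3.4
   vertex 3.1 1.1 3.1
  endloop
 endfacet
 facet normal -0.082 0.975 -0.206
  outer loop
   vertex 1.3 4.5 4.3
   vertex 2.0 4.2 2.6
   vertex 0.0 4.2 3.4
  endloop
 endfacet
 facet normal 0.080 0.740 -0.668
  outer loop
   vertex 0.4 3.2 1.3
   vertex 2.0 4.2 2.6
   vertex 4.1 1.9 0.3
  endloop
 endfacet
 facet normal -0.264 -0.010 -0.964
  outer loop
   vertex 0.4 3.2 1.3
   vertex 4.1 1.9 0.3
   vertex 0.8 2.3 1.2
  endloop
 endfacet
 facet normal -0.180 0.874 -0.451
  outer loop
   vertex 0.4 3.2 1.3
   vertex 0.0 4.2 3.4
   vertex 2.0 4.2 2.6
  endloop
 endfacet
 facet normal -0.913 -0.408 0.020
  outer loop
   vertex 0.4 3.2 1.3
   vertex 0.8 2.3 1.2
   vertex 0.0 4.2 3.4
  endloop
 endfacet
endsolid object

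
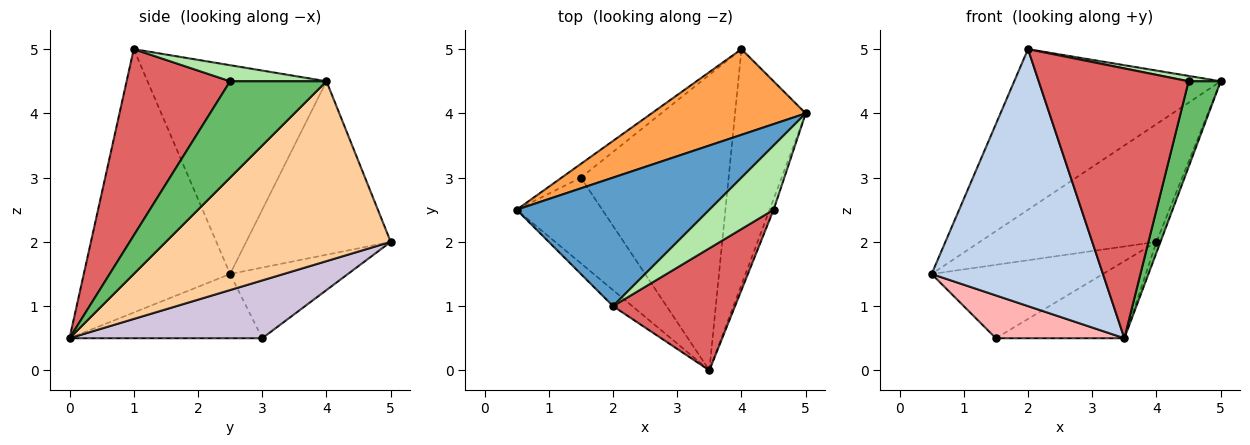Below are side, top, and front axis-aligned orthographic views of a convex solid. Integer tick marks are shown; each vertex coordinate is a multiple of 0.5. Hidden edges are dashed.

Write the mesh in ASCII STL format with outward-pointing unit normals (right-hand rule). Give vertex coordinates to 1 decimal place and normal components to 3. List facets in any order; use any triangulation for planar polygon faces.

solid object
 facet normal -0.560 0.647 0.517
  outer loop
   vertex 2.0 1.0 5.0
   vertex 5.0 4.0 4.5
   vertex 0.5 2.5 1.5
  endloop
 endfacet
 facet normal -0.649 -0.760 -0.047
  outer loop
   vertex 2.0 1.0 5.0
   vertex 0.5 2.5 1.5
   vertex 3.5 0.0 0.5
  endloop
 endfacet
 facet normal -0.552 0.674 0.491
  outer loop
   vertex 4.0 5.0 2.0
   vertex 0.5 2.5 1.5
   vertex 5.0 4.0 4.5
  endloop
 endfacet
 facet normal 0.931 0.017 -0.366
  outer loop
   vertex 4.0 5.0 2.0
   vertex 5.0 4.0 4.5
   vertex 3.5 0.0 0.5
  endloop
 endfacet
 facet normal 0.948 -0.316 -0.039
  outer loop
   vertex 4.5 2.5 4.5
   vertex 3.5 0.0 0.5
   vertex 5.0 4.0 4.5
  endloop
 endfacet
 facet normal 0.242 -0.081 0.967
  outer loop
   vertex 4.5 2.5 4.5
   vertex 5.0 4.0 4.5
   vertex 2.0 1.0 5.0
  endloop
 endfacet
 facet normal 0.532 -0.771 0.349
  outer loop
   vertex 4.5 2.5 4.5
   vertex 2.0 1.0 5.0
   vertex 3.5 0.0 0.5
  endloop
 endfacet
 facet normal -0.557 -0.371 -0.743
  outer loop
   vertex 1.5 3.0 0.5
   vertex 3.5 0.0 0.5
   vertex 0.5 2.5 1.5
  endloop
 endfacet
 facet normal -0.560 0.814 -0.153
  outer loop
   vertex 1.5 3.0 0.5
   vertex 0.5 2.5 1.5
   vertex 4.0 5.0 2.0
  endloop
 endfacet
 facet normal 0.354 0.236 -0.905
  outer loop
   vertex 1.5 3.0 0.5
   vertex 4.0 5.0 2.0
   vertex 3.5 0.0 0.5
  endloop
 endfacet
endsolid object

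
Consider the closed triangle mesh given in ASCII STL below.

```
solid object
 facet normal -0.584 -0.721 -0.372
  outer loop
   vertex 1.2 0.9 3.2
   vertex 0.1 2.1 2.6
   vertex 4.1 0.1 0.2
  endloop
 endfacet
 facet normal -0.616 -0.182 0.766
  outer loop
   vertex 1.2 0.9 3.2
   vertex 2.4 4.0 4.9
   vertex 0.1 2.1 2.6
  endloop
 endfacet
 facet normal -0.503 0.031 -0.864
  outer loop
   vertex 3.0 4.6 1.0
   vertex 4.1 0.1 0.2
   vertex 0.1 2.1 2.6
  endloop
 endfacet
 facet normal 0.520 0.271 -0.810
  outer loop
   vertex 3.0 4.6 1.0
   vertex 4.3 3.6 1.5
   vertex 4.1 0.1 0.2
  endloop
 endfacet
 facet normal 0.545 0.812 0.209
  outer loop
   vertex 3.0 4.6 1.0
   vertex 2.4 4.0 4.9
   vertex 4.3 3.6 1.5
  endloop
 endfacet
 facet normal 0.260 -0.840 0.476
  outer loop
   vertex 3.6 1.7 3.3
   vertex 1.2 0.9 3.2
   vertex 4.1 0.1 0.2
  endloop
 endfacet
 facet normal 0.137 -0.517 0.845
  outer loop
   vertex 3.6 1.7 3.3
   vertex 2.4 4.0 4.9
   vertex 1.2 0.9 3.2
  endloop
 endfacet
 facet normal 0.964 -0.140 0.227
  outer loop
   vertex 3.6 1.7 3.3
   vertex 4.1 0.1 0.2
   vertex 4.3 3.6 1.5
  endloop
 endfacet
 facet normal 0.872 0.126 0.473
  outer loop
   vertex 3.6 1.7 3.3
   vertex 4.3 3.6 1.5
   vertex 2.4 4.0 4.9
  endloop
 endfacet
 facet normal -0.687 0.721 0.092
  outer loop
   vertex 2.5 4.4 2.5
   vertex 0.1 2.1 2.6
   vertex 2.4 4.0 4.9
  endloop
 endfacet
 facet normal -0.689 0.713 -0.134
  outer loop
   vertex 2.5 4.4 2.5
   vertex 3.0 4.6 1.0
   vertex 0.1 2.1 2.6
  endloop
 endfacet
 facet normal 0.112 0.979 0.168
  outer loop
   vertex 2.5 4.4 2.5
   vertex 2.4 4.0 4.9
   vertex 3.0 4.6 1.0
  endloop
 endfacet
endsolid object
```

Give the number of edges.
18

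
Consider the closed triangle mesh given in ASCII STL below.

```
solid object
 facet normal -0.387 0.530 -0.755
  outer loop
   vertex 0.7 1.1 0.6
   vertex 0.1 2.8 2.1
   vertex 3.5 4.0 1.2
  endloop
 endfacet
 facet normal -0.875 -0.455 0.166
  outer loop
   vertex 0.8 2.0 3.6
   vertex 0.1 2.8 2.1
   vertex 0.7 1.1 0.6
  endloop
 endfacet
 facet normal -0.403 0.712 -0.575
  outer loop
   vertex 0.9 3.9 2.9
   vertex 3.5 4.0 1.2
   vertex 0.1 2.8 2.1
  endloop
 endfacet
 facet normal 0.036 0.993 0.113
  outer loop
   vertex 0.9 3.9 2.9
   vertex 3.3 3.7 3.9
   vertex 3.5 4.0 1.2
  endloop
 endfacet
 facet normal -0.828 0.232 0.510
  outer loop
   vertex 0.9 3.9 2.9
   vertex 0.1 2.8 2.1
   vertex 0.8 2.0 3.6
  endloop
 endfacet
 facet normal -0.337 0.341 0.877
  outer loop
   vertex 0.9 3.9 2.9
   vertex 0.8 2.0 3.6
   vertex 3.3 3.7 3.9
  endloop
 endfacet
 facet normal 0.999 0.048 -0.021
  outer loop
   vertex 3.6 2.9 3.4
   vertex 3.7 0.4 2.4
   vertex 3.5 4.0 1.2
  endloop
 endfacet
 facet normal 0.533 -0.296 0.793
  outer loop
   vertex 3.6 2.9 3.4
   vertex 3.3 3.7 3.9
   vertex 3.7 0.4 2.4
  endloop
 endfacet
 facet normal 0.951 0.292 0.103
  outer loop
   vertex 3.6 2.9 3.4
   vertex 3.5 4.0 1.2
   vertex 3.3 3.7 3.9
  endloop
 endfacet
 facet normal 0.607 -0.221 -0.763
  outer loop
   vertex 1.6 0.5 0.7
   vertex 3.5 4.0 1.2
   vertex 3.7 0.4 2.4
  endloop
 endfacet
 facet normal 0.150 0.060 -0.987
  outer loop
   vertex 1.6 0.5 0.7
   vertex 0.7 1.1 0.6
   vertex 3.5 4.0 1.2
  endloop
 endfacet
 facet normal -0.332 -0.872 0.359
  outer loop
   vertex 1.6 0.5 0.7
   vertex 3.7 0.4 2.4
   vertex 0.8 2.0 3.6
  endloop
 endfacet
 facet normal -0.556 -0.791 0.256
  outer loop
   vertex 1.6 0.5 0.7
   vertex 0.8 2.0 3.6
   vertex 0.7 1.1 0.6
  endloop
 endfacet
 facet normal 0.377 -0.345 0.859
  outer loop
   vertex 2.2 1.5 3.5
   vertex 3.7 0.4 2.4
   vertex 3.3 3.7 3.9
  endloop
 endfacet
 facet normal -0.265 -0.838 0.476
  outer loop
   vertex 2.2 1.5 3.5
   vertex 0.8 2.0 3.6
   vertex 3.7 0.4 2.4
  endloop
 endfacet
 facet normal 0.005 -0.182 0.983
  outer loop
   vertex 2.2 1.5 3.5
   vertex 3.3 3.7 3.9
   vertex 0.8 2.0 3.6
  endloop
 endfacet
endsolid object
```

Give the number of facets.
16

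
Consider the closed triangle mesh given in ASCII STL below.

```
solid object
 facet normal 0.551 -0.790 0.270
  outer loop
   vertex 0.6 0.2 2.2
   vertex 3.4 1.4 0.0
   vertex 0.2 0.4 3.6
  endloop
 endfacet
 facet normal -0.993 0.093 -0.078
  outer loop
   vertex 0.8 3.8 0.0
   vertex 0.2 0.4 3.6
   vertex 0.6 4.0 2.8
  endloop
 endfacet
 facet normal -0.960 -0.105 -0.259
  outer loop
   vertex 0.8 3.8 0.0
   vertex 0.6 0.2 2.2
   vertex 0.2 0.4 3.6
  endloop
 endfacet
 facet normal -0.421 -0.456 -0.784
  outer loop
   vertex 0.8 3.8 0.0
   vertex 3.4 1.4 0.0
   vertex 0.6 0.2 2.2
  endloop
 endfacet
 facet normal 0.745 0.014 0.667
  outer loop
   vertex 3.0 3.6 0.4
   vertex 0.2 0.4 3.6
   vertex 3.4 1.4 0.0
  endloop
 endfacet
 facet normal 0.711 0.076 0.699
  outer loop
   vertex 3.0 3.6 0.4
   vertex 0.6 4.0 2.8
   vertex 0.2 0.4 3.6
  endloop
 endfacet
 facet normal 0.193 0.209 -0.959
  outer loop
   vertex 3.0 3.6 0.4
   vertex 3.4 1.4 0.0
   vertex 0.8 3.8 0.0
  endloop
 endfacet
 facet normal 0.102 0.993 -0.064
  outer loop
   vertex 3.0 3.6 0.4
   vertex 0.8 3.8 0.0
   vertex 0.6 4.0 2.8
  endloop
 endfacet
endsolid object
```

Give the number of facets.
8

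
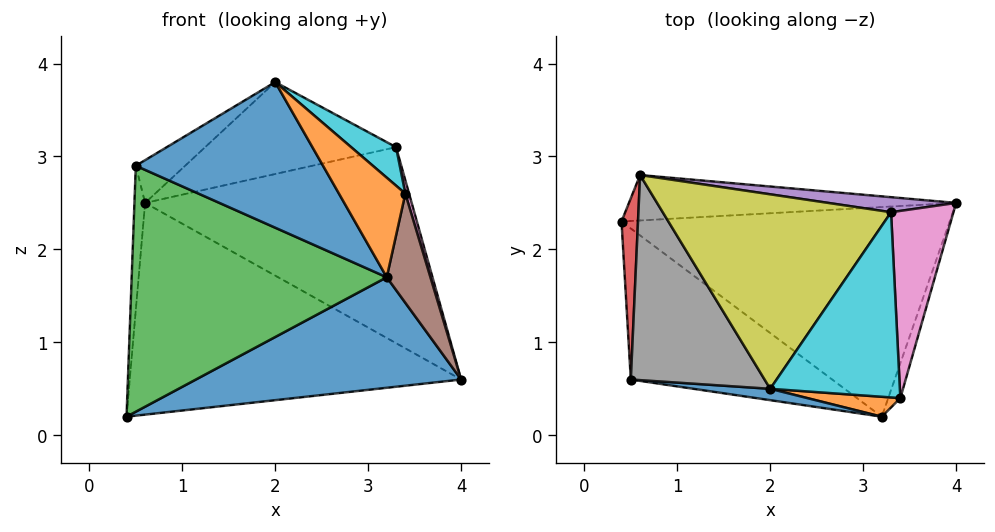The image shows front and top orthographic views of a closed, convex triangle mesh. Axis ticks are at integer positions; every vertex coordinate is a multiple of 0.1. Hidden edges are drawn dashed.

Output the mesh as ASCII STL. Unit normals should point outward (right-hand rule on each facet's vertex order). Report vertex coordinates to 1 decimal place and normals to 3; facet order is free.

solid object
 facet normal 0.123 -0.463 -0.878
  outer loop
   vertex 3.2 0.2 1.7
   vertex 0.4 2.3 0.2
   vertex 4.0 2.5 0.6
  endloop
 endfacet
 facet normal -0.031 0.977 -0.210
  outer loop
   vertex 0.6 2.8 2.5
   vertex 4.0 2.5 0.6
   vertex 0.4 2.3 0.2
  endloop
 endfacet
 facet normal -0.338 -0.802 -0.493
  outer loop
   vertex 0.5 0.6 2.9
   vertex 0.4 2.3 0.2
   vertex 3.2 0.2 1.7
  endloop
 endfacet
 facet normal -0.996 0.059 0.074
  outer loop
   vertex 0.5 0.6 2.9
   vertex 0.6 2.8 2.5
   vertex 0.4 2.3 0.2
  endloop
 endfacet
 facet normal 0.130 0.989 0.076
  outer loop
   vertex 3.3 2.4 3.1
   vertex 4.0 2.5 0.6
   vertex 0.6 2.8 2.5
  endloop
 endfacet
 facet normal 0.918 -0.377 -0.120
  outer loop
   vertex 3.4 0.4 2.6
   vertex 3.2 0.2 1.7
   vertex 4.0 2.5 0.6
  endloop
 endfacet
 facet normal 0.963 -0.019 0.269
  outer loop
   vertex 3.4 0.4 2.6
   vertex 4.0 2.5 0.6
   vertex 3.3 2.4 3.1
  endloop
 endfacet
 facet normal -0.498 0.177 0.849
  outer loop
   vertex 2.0 0.5 3.8
   vertex 0.6 2.8 2.5
   vertex 0.5 0.6 2.9
  endloop
 endfacet
 facet normal -0.136 0.423 0.896
  outer loop
   vertex 2.0 0.5 3.8
   vertex 3.3 2.4 3.1
   vertex 0.6 2.8 2.5
  endloop
 endfacet
 facet normal 0.636 -0.157 0.755
  outer loop
   vertex 2.0 0.5 3.8
   vertex 3.4 0.4 2.6
   vertex 3.3 2.4 3.1
  endloop
 endfacet
 facet normal -0.112 -0.991 0.077
  outer loop
   vertex 2.0 0.5 3.8
   vertex 0.5 0.6 2.9
   vertex 3.2 0.2 1.7
  endloop
 endfacet
 facet normal 0.098 -0.976 0.195
  outer loop
   vertex 2.0 0.5 3.8
   vertex 3.2 0.2 1.7
   vertex 3.4 0.4 2.6
  endloop
 endfacet
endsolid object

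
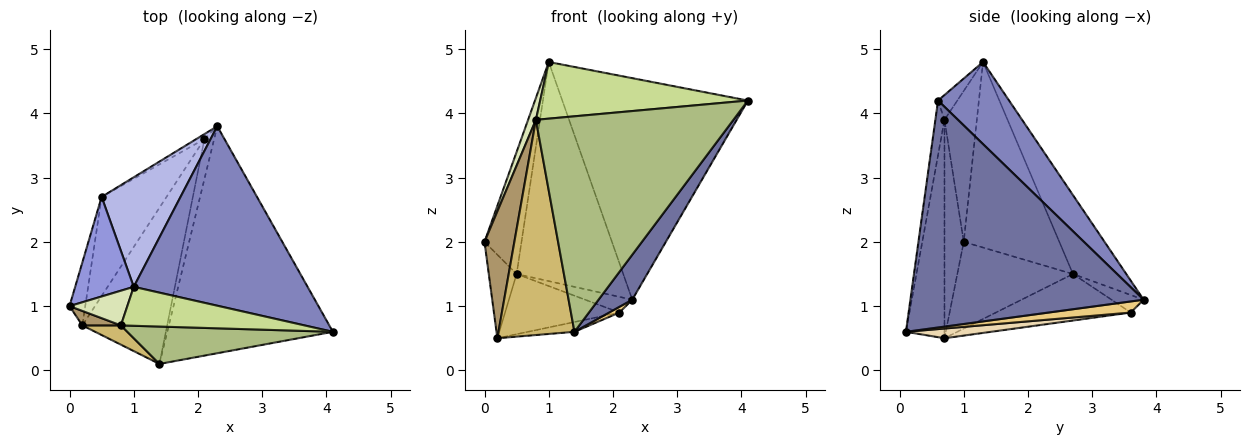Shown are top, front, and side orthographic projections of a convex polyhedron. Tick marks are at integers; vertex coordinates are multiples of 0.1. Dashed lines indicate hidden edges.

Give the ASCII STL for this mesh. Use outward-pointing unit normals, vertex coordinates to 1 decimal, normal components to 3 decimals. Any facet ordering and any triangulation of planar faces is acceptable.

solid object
 facet normal 0.802 -0.116 -0.586
  outer loop
   vertex 1.4 0.1 0.6
   vertex 2.3 3.8 1.1
   vertex 4.1 0.6 4.2
  endloop
 endfacet
 facet normal 0.285 0.745 0.603
  outer loop
   vertex 1.0 1.3 4.8
   vertex 4.1 0.6 4.2
   vertex 2.3 3.8 1.1
  endloop
 endfacet
 facet normal -0.895 0.346 0.282
  outer loop
   vertex 0.5 2.7 1.5
   vertex 0.0 1.0 2.0
   vertex 1.0 1.3 4.8
  endloop
 endfacet
 facet normal -0.408 0.816 0.408
  outer loop
   vertex 0.5 2.7 1.5
   vertex 1.0 1.3 4.8
   vertex 2.3 3.8 1.1
  endloop
 endfacet
 facet normal -0.957 0.230 -0.174
  outer loop
   vertex 0.5 2.7 1.5
   vertex 0.2 0.7 0.5
   vertex 0.0 1.0 2.0
  endloop
 endfacet
 facet normal -0.045 -0.984 0.171
  outer loop
   vertex 0.8 0.7 3.9
   vertex 1.4 0.1 0.6
   vertex 4.1 0.6 4.2
  endloop
 endfacet
 facet normal -0.076 -0.822 0.565
  outer loop
   vertex 0.8 0.7 3.9
   vertex 4.1 0.6 4.2
   vertex 1.0 1.3 4.8
  endloop
 endfacet
 facet normal -0.911 -0.220 0.349
  outer loop
   vertex 0.8 0.7 3.9
   vertex 1.0 1.3 4.8
   vertex 0.0 1.0 2.0
  endloop
 endfacet
 facet normal -0.540 -0.836 0.095
  outer loop
   vertex 0.8 0.7 3.9
   vertex 0.0 1.0 2.0
   vertex 0.2 0.7 0.5
  endloop
 endfacet
 facet normal -0.451 -0.889 0.080
  outer loop
   vertex 0.8 0.7 3.9
   vertex 0.2 0.7 0.5
   vertex 1.4 0.1 0.6
  endloop
 endfacet
 facet normal 0.749 -0.094 -0.656
  outer loop
   vertex 2.1 3.6 0.9
   vertex 2.3 3.8 1.1
   vertex 1.4 0.1 0.6
  endloop
 endfacet
 facet normal 0.114 0.062 -0.992
  outer loop
   vertex 2.1 3.6 0.9
   vertex 1.4 0.1 0.6
   vertex 0.2 0.7 0.5
  endloop
 endfacet
 facet normal -0.545 0.799 -0.254
  outer loop
   vertex 2.1 3.6 0.9
   vertex 0.5 2.7 1.5
   vertex 2.3 3.8 1.1
  endloop
 endfacet
 facet normal -0.522 0.443 -0.729
  outer loop
   vertex 2.1 3.6 0.9
   vertex 0.2 0.7 0.5
   vertex 0.5 2.7 1.5
  endloop
 endfacet
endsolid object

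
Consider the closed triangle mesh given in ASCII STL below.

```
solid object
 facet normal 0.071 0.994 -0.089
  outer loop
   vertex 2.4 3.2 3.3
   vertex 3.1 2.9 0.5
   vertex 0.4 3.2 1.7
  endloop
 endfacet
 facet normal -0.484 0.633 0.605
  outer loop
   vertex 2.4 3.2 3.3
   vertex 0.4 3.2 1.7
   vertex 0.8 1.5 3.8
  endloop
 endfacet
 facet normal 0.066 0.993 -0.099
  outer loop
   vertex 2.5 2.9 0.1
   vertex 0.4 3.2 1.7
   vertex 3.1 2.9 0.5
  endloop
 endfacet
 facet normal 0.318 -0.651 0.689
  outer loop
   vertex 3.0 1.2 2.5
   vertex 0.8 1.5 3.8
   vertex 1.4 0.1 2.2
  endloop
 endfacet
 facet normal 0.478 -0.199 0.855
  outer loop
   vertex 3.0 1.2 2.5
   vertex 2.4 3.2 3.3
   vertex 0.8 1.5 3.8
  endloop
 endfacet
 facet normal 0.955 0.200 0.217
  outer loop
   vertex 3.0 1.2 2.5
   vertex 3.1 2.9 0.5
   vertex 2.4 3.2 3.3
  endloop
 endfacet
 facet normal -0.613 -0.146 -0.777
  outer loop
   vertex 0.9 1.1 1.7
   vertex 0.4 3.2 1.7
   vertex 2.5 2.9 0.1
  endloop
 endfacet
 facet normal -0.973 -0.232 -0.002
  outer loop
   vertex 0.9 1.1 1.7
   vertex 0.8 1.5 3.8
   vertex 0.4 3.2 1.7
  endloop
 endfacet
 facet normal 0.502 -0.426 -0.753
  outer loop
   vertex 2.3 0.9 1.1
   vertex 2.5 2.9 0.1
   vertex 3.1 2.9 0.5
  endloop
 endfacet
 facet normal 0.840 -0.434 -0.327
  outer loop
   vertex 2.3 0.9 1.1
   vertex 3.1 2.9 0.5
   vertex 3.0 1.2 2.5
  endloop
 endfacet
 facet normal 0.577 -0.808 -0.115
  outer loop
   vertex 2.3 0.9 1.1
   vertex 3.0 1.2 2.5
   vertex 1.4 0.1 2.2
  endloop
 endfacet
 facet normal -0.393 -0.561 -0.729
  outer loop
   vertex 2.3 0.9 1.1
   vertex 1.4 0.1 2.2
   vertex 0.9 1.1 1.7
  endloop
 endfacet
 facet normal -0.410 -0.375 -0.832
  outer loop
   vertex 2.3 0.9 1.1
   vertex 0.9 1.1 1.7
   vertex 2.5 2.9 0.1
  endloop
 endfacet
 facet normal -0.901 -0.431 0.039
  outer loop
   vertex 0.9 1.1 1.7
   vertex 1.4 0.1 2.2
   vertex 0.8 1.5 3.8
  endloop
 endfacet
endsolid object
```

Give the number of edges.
21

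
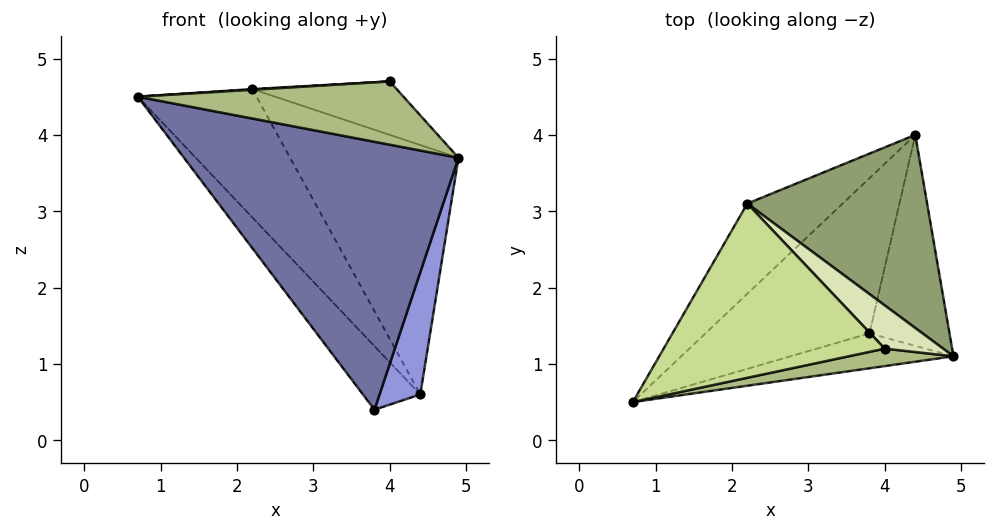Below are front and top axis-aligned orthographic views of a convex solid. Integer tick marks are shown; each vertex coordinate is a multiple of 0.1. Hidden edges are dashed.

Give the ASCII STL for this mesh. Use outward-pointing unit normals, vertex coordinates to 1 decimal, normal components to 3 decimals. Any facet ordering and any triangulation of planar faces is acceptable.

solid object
 facet normal 0.116 -0.985 -0.128
  outer loop
   vertex 3.8 1.4 0.4
   vertex 4.9 1.1 3.7
   vertex 0.7 0.5 4.5
  endloop
 endfacet
 facet normal -0.800 0.227 -0.555
  outer loop
   vertex 3.8 1.4 0.4
   vertex 0.7 0.5 4.5
   vertex 4.4 4.0 0.6
  endloop
 endfacet
 facet normal 0.926 -0.189 -0.326
  outer loop
   vertex 3.8 1.4 0.4
   vertex 4.4 4.0 0.6
   vertex 4.9 1.1 3.7
  endloop
 endfacet
 facet normal -0.810 0.480 -0.337
  outer loop
   vertex 2.2 3.1 4.6
   vertex 4.4 4.0 0.6
   vertex 0.7 0.5 4.5
  endloop
 endfacet
 facet normal 0.620 0.620 0.480
  outer loop
   vertex 2.2 3.1 4.6
   vertex 4.9 1.1 3.7
   vertex 4.4 4.0 0.6
  endloop
 endfacet
 facet normal 0.185 -0.947 0.261
  outer loop
   vertex 4.0 1.2 4.7
   vertex 0.7 0.5 4.5
   vertex 4.9 1.1 3.7
  endloop
 endfacet
 facet normal -0.060 -0.004 0.998
  outer loop
   vertex 4.0 1.2 4.7
   vertex 2.2 3.1 4.6
   vertex 0.7 0.5 4.5
  endloop
 endfacet
 facet normal 0.618 0.611 0.495
  outer loop
   vertex 4.0 1.2 4.7
   vertex 4.9 1.1 3.7
   vertex 2.2 3.1 4.6
  endloop
 endfacet
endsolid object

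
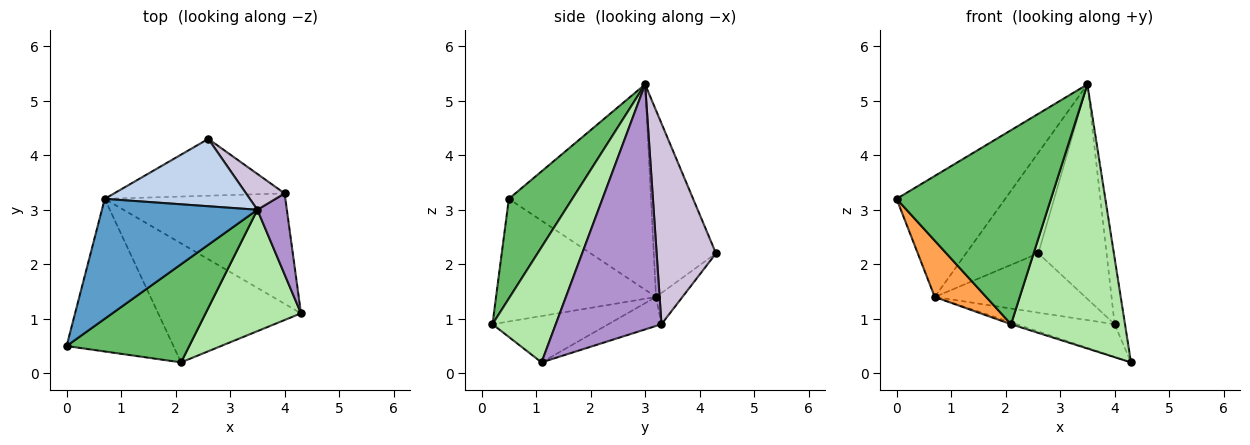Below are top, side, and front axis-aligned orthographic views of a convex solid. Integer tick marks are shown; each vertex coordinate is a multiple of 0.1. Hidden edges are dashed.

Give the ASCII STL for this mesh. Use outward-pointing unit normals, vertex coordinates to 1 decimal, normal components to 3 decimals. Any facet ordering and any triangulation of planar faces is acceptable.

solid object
 facet normal -0.681 0.520 0.516
  outer loop
   vertex 0.7 3.2 1.4
   vertex 0.0 0.5 3.2
   vertex 3.5 3.0 5.3
  endloop
 endfacet
 facet normal -0.582 0.676 0.452
  outer loop
   vertex 0.7 3.2 1.4
   vertex 3.5 3.0 5.3
   vertex 2.6 4.3 2.2
  endloop
 endfacet
 facet normal -0.733 -0.236 -0.638
  outer loop
   vertex 2.1 0.2 0.9
   vertex 0.0 0.5 3.2
   vertex 0.7 3.2 1.4
  endloop
 endfacet
 facet normal -0.309 0.015 -0.951
  outer loop
   vertex 2.1 0.2 0.9
   vertex 0.7 3.2 1.4
   vertex 4.3 1.1 0.2
  endloop
 endfacet
 facet normal 0.344 -0.838 0.424
  outer loop
   vertex 2.1 0.2 0.9
   vertex 3.5 3.0 5.3
   vertex 0.0 0.5 3.2
  endloop
 endfacet
 facet normal 0.450 -0.811 0.373
  outer loop
   vertex 2.1 0.2 0.9
   vertex 4.3 1.1 0.2
   vertex 3.5 3.0 5.3
  endloop
 endfacet
 facet normal -0.152 0.281 -0.948
  outer loop
   vertex 4.0 3.3 0.9
   vertex 4.3 1.1 0.2
   vertex 0.7 3.2 1.4
  endloop
 endfacet
 facet normal -0.126 0.716 -0.686
  outer loop
   vertex 4.0 3.3 0.9
   vertex 0.7 3.2 1.4
   vertex 2.6 4.3 2.2
  endloop
 endfacet
 facet normal 0.988 0.097 0.119
  outer loop
   vertex 4.0 3.3 0.9
   vertex 3.5 3.0 5.3
   vertex 4.3 1.1 0.2
  endloop
 endfacet
 facet normal 0.651 0.749 0.125
  outer loop
   vertex 4.0 3.3 0.9
   vertex 2.6 4.3 2.2
   vertex 3.5 3.0 5.3
  endloop
 endfacet
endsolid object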